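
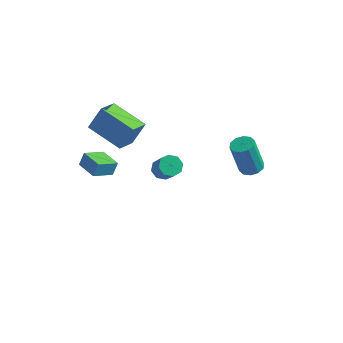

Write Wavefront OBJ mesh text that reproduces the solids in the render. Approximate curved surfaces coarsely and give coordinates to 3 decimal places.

v -3.951 -2.345 2.722
v -3.451 -1.744 4.002
v -3.837 -1.063 2.075
v -3.337 -0.462 3.356
v -1.903 -2.818 2.144
v -1.403 -2.217 3.425
v -1.789 -1.536 1.498
v -1.289 -0.935 2.778
v -1.573 1.866 -3.972
v -0.965 1.9 -4.318
v -0.16 1.168 -2.973
v -0.767 1.134 -2.628
v -1.058 2.338 -4.024
v -0.253 1.606 -2.679
v -1.453 2.499 -3.699
v -0.648 1.767 -2.354
v -1.918 2.29 -3.535
v -1.113 1.558 -2.19
v -2.18 1.832 -3.627
v -1.375 1.1 -2.282
v -2.087 1.394 -3.921
v -1.282 0.662 -2.576
v -1.692 1.233 -4.246
v -0.887 0.501 -2.901
v -1.227 1.442 -4.41
v -0.422 0.71 -3.065
v -3.787 -3.834 0.905
v -3.647 -3.487 1.645
v -3.174 -2.815 0.311
v -3.034 -2.468 1.051
v -2.646 -4.472 0.989
v -2.506 -4.125 1.729
v -2.033 -3.453 0.395
v -1.893 -3.106 1.135
v 4.248 0.324 0.121
v 4.787 -0.092 0.232
v 4.271 -0.241 2.189
v 3.732 0.176 2.079
v 4.916 0.309 0.296
v 4.399 0.161 2.254
v 4.789 0.716 0.294
v 4.273 0.568 2.251
v 4.456 0.974 0.225
v 3.94 0.826 2.183
v 4.044 0.983 0.117
v 3.527 0.835 2.075
v 3.709 0.741 0.011
v 3.193 0.592 1.968
v 3.581 0.339 -0.054
v 3.064 0.191 1.904
v 3.707 -0.068 -0.051
v 3.191 -0.216 1.906
v 4.04 -0.326 0.017
v 3.524 -0.474 1.975
v 4.453 -0.335 0.125
v 3.936 -0.483 2.083
f 2 4 1
f 5 2 1
f 1 4 3
f 3 5 1
f 2 8 4
f 6 2 5
f 6 8 2
f 4 8 3
f 7 5 3
f 3 8 7
f 7 6 5
f 8 6 7
f 10 9 13
f 10 13 11
f 11 13 14
f 11 14 12
f 13 9 15
f 13 15 14
f 14 15 16
f 14 16 12
f 15 9 17
f 15 17 16
f 16 17 18
f 16 18 12
f 17 9 19
f 17 19 18
f 18 19 20
f 18 20 12
f 19 9 21
f 19 21 20
f 20 21 22
f 20 22 12
f 21 9 23
f 21 23 22
f 22 23 24
f 22 24 12
f 23 9 25
f 23 25 24
f 24 25 26
f 24 26 12
f 25 9 10
f 25 10 26
f 26 10 11
f 26 11 12
f 28 30 27
f 31 28 27
f 27 30 29
f 29 31 27
f 28 34 30
f 32 28 31
f 32 34 28
f 30 34 29
f 33 31 29
f 29 34 33
f 33 32 31
f 34 32 33
f 36 35 39
f 36 39 37
f 37 39 40
f 37 40 38
f 39 35 41
f 39 41 40
f 40 41 42
f 40 42 38
f 41 35 43
f 41 43 42
f 42 43 44
f 42 44 38
f 43 35 45
f 43 45 44
f 44 45 46
f 44 46 38
f 45 35 47
f 45 47 46
f 46 47 48
f 46 48 38
f 47 35 49
f 47 49 48
f 48 49 50
f 48 50 38
f 49 35 51
f 49 51 50
f 50 51 52
f 50 52 38
f 51 35 53
f 51 53 52
f 52 53 54
f 52 54 38
f 53 35 55
f 53 55 54
f 54 55 56
f 54 56 38
f 55 35 36
f 55 36 56
f 56 36 37
f 56 37 38



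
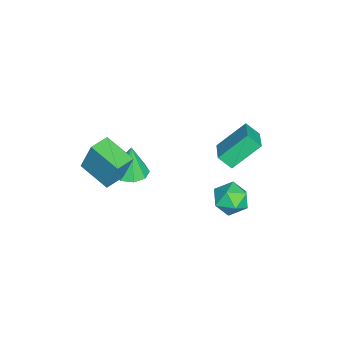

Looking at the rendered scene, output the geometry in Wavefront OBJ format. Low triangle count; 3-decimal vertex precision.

v 2.217 -2.619 3.289
v 2.348 -2.037 5.082
v 3.133 -1.144 2.743
v 3.265 -0.562 4.537
v 3.215 -3.198 3.403
v 3.347 -2.616 5.197
v 4.132 -1.723 2.858
v 4.263 -1.141 4.651
v -1.238 2.793 1.568
v -1.968 4.154 2.945
v -1.159 3.522 0.888
v -1.89 4.884 2.266
v 0.17 3.076 2.034
v -0.561 4.438 3.412
v 0.248 3.806 1.355
v -0.482 5.167 2.732
v 1.035 4.672 0.202
v 1.907 4.258 -0.214
v 0.093 3.522 -0.626
v 0.965 3.108 -1.042
v 0.773 3.005 -0.013
v 1.356 3.716 0.498
v 0.644 4.064 -1.338
v 1.227 4.775 -0.827
v 1.666 3.882 -1.166
v 1.745 3.227 -0.347
v 0.255 4.553 -0.493
v 0.334 3.898 0.326
v -2.678 -1.987 -3.114
v -2.149 -2.856 -3.043
v -2.882 -1.953 -1.186
v -1.716 -2.31 -3.007
v -1.734 -1.612 -3.021
v -2.193 -1.09 -3.079
v -2.879 -0.988 -3.153
v -3.471 -1.353 -3.21
v -3.692 -2.014 -3.221
v -3.438 -2.663 -3.183
v -2.829 -2.996 -3.113
f 2 4 1
f 5 2 1
f 1 4 3
f 3 5 1
f 2 8 4
f 6 2 5
f 6 8 2
f 4 8 3
f 7 5 3
f 3 8 7
f 7 6 5
f 8 6 7
f 10 12 9
f 13 10 9
f 9 12 11
f 11 13 9
f 10 16 12
f 14 10 13
f 14 16 10
f 12 16 11
f 15 13 11
f 11 16 15
f 15 14 13
f 16 14 15
f 17 28 22
f 17 22 18
f 17 18 24
f 17 24 27
f 17 27 28
f 18 22 26
f 22 28 21
f 28 27 19
f 27 24 23
f 24 18 25
f 20 26 21
f 20 21 19
f 20 19 23
f 20 23 25
f 20 25 26
f 21 26 22
f 19 21 28
f 23 19 27
f 25 23 24
f 26 25 18
f 30 29 32
f 30 32 31
f 32 29 33
f 32 33 31
f 33 29 34
f 33 34 31
f 34 29 35
f 34 35 31
f 35 29 36
f 35 36 31
f 36 29 37
f 36 37 31
f 37 29 38
f 37 38 31
f 38 29 39
f 38 39 31
f 39 29 30
f 39 30 31



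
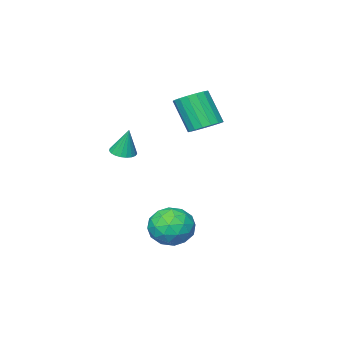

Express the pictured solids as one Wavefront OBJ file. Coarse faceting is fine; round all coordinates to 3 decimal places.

v 3.826 -1.857 2.685
v 4.444 -1.897 2.719
v 3.774 -1.483 4.075
v 4.41 -1.651 2.652
v 4.275 -1.44 2.59
v 4.063 -1.301 2.545
v 3.809 -1.258 2.524
v 3.559 -1.319 2.531
v 3.355 -1.472 2.564
v 3.232 -1.692 2.619
v 3.212 -1.941 2.685
v 3.298 -2.175 2.751
v 3.475 -2.354 2.805
v 3.713 -2.446 2.839
v 3.971 -2.437 2.846
v 4.203 -2.328 2.826
v 4.371 -2.137 2.781
v -1.683 -2.942 2.685
v -1.047 -2.394 2.949
v -0.922 -3.369 4.678
v -1.557 -3.918 4.415
v -1.401 -2.207 3.079
v -1.276 -3.183 4.809
v -1.82 -2.189 3.12
v -1.695 -3.165 4.849
v -2.208 -2.344 3.061
v -2.082 -3.32 4.79
v -2.475 -2.636 2.915
v -2.349 -3.611 4.645
v -2.56 -2.997 2.717
v -2.435 -3.973 4.447
v -2.445 -3.347 2.512
v -2.32 -4.322 4.242
v -2.155 -3.603 2.346
v -2.03 -4.579 4.076
v -1.757 -3.708 2.258
v -1.631 -4.684 3.988
v -1.341 -3.638 2.268
v -1.216 -4.614 3.998
v -1.004 -3.408 2.373
v -0.879 -4.384 4.103
v -0.823 -3.072 2.55
v -0.698 -4.047 4.28
v -0.838 -2.705 2.757
v -0.713 -3.681 4.487
v 2.859 0.564 -0.683
v 3.502 0.606 -1.618
v 1.718 -0.606 -1.522
v 2.361 -0.564 -2.457
v 2.755 -1.069 -1.519
v 3.46 -0.346 -1.001
v 1.76 0.346 -2.139
v 2.465 1.069 -1.621
v 2.823 0.472 -2.518
v 3.438 -0.403 -2.135
v 1.782 0.403 -1.005
v 2.397 -0.472 -0.622
v 3.281 0.688 -1.077
v 1.939 -0.688 -2.063
v 2.171 -0.985 -1.512
v 2.549 -0.96 -2.061
v 3.256 0.128 -0.714
v 3.634 0.153 -1.264
v 3.195 -0.832 -1.205
v 1.586 -0.153 -1.876
v 1.964 -0.128 -2.426
v 2.671 0.96 -1.079
v 3.049 0.985 -1.628
v 2.025 0.832 -1.935
v 3.26 0.634 -2.155
v 2.589 -0.054 -2.648
v 2.236 0.48 -2.462
v 2.65 0.906 -2.157
v 3.621 0.12 -1.93
v 2.95 -0.568 -2.423
v 3.182 -0.865 -1.872
v 3.596 -0.44 -1.567
v 3.222 0.04 -2.459
v 2.27 0.568 -0.717
v 1.599 -0.12 -1.21
v 1.624 0.44 -1.573
v 2.038 0.865 -1.268
v 2.631 0.054 -0.492
v 1.96 -0.634 -0.985
v 2.57 -0.906 -0.983
v 2.984 -0.48 -0.678
v 1.998 -0.04 -0.681
f 2 1 4
f 2 4 3
f 4 1 5
f 4 5 3
f 5 1 6
f 5 6 3
f 6 1 7
f 6 7 3
f 7 1 8
f 7 8 3
f 8 1 9
f 8 9 3
f 9 1 10
f 9 10 3
f 10 1 11
f 10 11 3
f 11 1 12
f 11 12 3
f 12 1 13
f 12 13 3
f 13 1 14
f 13 14 3
f 14 1 15
f 14 15 3
f 15 1 16
f 15 16 3
f 16 1 17
f 16 17 3
f 17 1 2
f 17 2 3
f 19 18 22
f 19 22 20
f 20 22 23
f 20 23 21
f 22 18 24
f 22 24 23
f 23 24 25
f 23 25 21
f 24 18 26
f 24 26 25
f 25 26 27
f 25 27 21
f 26 18 28
f 26 28 27
f 27 28 29
f 27 29 21
f 28 18 30
f 28 30 29
f 29 30 31
f 29 31 21
f 30 18 32
f 30 32 31
f 31 32 33
f 31 33 21
f 32 18 34
f 32 34 33
f 33 34 35
f 33 35 21
f 34 18 36
f 34 36 35
f 35 36 37
f 35 37 21
f 36 18 38
f 36 38 37
f 37 38 39
f 37 39 21
f 38 18 40
f 38 40 39
f 39 40 41
f 39 41 21
f 40 18 42
f 40 42 41
f 41 42 43
f 41 43 21
f 42 18 44
f 42 44 43
f 43 44 45
f 43 45 21
f 44 18 19
f 44 19 45
f 45 19 20
f 45 20 21
f 46 83 62
f 83 57 86
f 62 86 51
f 83 86 62
f 46 62 58
f 62 51 63
f 58 63 47
f 62 63 58
f 46 58 67
f 58 47 68
f 67 68 53
f 58 68 67
f 46 67 79
f 67 53 82
f 79 82 56
f 67 82 79
f 46 79 83
f 79 56 87
f 83 87 57
f 79 87 83
f 47 63 74
f 63 51 77
f 74 77 55
f 63 77 74
f 51 86 64
f 86 57 85
f 64 85 50
f 86 85 64
f 57 87 84
f 87 56 80
f 84 80 48
f 87 80 84
f 56 82 81
f 82 53 69
f 81 69 52
f 82 69 81
f 53 68 73
f 68 47 70
f 73 70 54
f 68 70 73
f 49 75 61
f 75 55 76
f 61 76 50
f 75 76 61
f 49 61 59
f 61 50 60
f 59 60 48
f 61 60 59
f 49 59 66
f 59 48 65
f 66 65 52
f 59 65 66
f 49 66 71
f 66 52 72
f 71 72 54
f 66 72 71
f 49 71 75
f 71 54 78
f 75 78 55
f 71 78 75
f 50 76 64
f 76 55 77
f 64 77 51
f 76 77 64
f 48 60 84
f 60 50 85
f 84 85 57
f 60 85 84
f 52 65 81
f 65 48 80
f 81 80 56
f 65 80 81
f 54 72 73
f 72 52 69
f 73 69 53
f 72 69 73
f 55 78 74
f 78 54 70
f 74 70 47
f 78 70 74



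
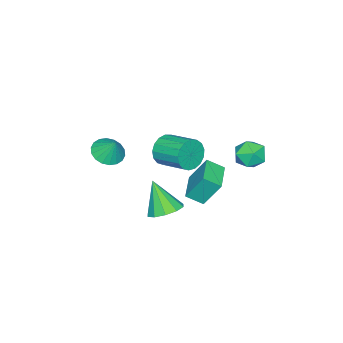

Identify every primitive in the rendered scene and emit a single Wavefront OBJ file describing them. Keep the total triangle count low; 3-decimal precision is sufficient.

v 3.043 -1.658 2.886
v 3.74 -1.1 2.414
v 3.277 -0.962 4.054
v 3.363 -0.864 2.349
v 2.922 -0.786 2.391
v 2.506 -0.88 2.53
v 2.195 -1.129 2.74
v 2.053 -1.482 2.979
v 2.107 -1.87 3.199
v 2.346 -2.216 3.357
v 2.723 -2.452 3.422
v 3.164 -2.53 3.381
v 3.581 -2.436 3.241
v 3.891 -2.187 3.031
v 4.033 -1.834 2.793
v 3.98 -1.446 2.572
v -1.666 0.737 -1.455
v -2.02 1.7 0.262
v -2.144 1.662 -2.072
v -2.497 2.625 -0.355
v 0.137 1.595 -1.565
v -0.216 2.558 0.152
v -0.34 2.52 -2.182
v -0.694 3.483 -0.465
v 3.996 2.712 0.33
v 5.065 2.68 0.479
v 3.704 1.688 2.21
v 4.836 3.244 0.751
v 4.286 3.606 0.862
v 3.625 3.626 0.77
v 3.106 3.296 0.51
v 2.927 2.744 0.182
v 3.156 2.179 -0.09
v 3.706 1.818 -0.202
v 4.367 1.798 -0.11
v 4.886 2.127 0.15
v -3.398 4.738 0.432
v -2.884 4.28 1.282
v -4.056 3.16 -0.022
v -3.542 2.702 0.828
v -4.382 3.381 0.998
v -3.975 4.357 1.279
v -2.965 3.083 -0.019
v -2.558 4.059 0.262
v -2.617 3.257 1.003
v -3.493 3.441 1.632
v -3.447 3.999 -0.372
v -4.323 4.183 0.257
v 0.608 0.585 2.399
v 1.128 0.742 1.489
v 1.472 2.631 2.01
v 0.952 2.475 2.921
v 0.647 0.86 1.376
v 0.992 2.75 1.898
v 0.158 0.916 1.498
v 0.503 2.805 2.019
v -0.228 0.896 1.826
v 0.116 2.785 2.348
v -0.423 0.805 2.286
v -0.078 2.694 2.807
v -0.382 0.663 2.771
v -0.037 2.553 3.293
v -0.114 0.504 3.172
v 0.231 2.393 3.693
v 0.319 0.363 3.395
v 0.664 2.253 3.916
v 0.819 0.273 3.39
v 1.163 2.163 3.911
v 1.27 0.255 3.158
v 1.614 2.144 3.68
v 1.569 0.312 2.753
v 1.914 2.202 3.274
v 1.648 0.432 2.266
v 1.993 2.322 2.788
v 1.489 0.587 1.81
v 1.833 2.476 2.331
f 2 1 4
f 2 4 3
f 4 1 5
f 4 5 3
f 5 1 6
f 5 6 3
f 6 1 7
f 6 7 3
f 7 1 8
f 7 8 3
f 8 1 9
f 8 9 3
f 9 1 10
f 9 10 3
f 10 1 11
f 10 11 3
f 11 1 12
f 11 12 3
f 12 1 13
f 12 13 3
f 13 1 14
f 13 14 3
f 14 1 15
f 14 15 3
f 15 1 16
f 15 16 3
f 16 1 2
f 16 2 3
f 18 20 17
f 21 18 17
f 17 20 19
f 19 21 17
f 18 24 20
f 22 18 21
f 22 24 18
f 20 24 19
f 23 21 19
f 19 24 23
f 23 22 21
f 24 22 23
f 26 25 28
f 26 28 27
f 28 25 29
f 28 29 27
f 29 25 30
f 29 30 27
f 30 25 31
f 30 31 27
f 31 25 32
f 31 32 27
f 32 25 33
f 32 33 27
f 33 25 34
f 33 34 27
f 34 25 35
f 34 35 27
f 35 25 36
f 35 36 27
f 36 25 26
f 36 26 27
f 37 48 42
f 37 42 38
f 37 38 44
f 37 44 47
f 37 47 48
f 38 42 46
f 42 48 41
f 48 47 39
f 47 44 43
f 44 38 45
f 40 46 41
f 40 41 39
f 40 39 43
f 40 43 45
f 40 45 46
f 41 46 42
f 39 41 48
f 43 39 47
f 45 43 44
f 46 45 38
f 50 49 53
f 50 53 51
f 51 53 54
f 51 54 52
f 53 49 55
f 53 55 54
f 54 55 56
f 54 56 52
f 55 49 57
f 55 57 56
f 56 57 58
f 56 58 52
f 57 49 59
f 57 59 58
f 58 59 60
f 58 60 52
f 59 49 61
f 59 61 60
f 60 61 62
f 60 62 52
f 61 49 63
f 61 63 62
f 62 63 64
f 62 64 52
f 63 49 65
f 63 65 64
f 64 65 66
f 64 66 52
f 65 49 67
f 65 67 66
f 66 67 68
f 66 68 52
f 67 49 69
f 67 69 68
f 68 69 70
f 68 70 52
f 69 49 71
f 69 71 70
f 70 71 72
f 70 72 52
f 71 49 73
f 71 73 72
f 72 73 74
f 72 74 52
f 73 49 75
f 73 75 74
f 74 75 76
f 74 76 52
f 75 49 50
f 75 50 76
f 76 50 51
f 76 51 52



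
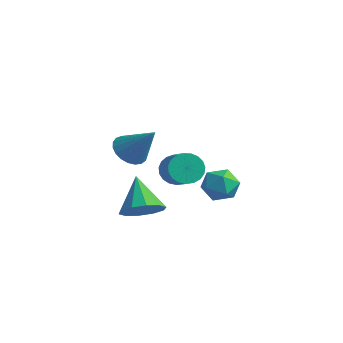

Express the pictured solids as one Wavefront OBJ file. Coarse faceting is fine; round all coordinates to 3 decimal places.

v -2.727 -1.135 2.36
v -2.043 -1.492 1.823
v -1.393 -0.865 3.88
v -2.023 -1.111 1.738
v -2.124 -0.734 1.76
v -2.33 -0.426 1.886
v -2.604 -0.241 2.094
v -2.9 -0.211 2.348
v -3.166 -0.34 2.604
v -3.355 -0.607 2.818
v -3.436 -0.965 2.953
v -3.395 -1.352 2.985
v -3.238 -1.702 2.909
v -2.992 -1.953 2.738
v -2.701 -2.064 2.502
v -2.414 -2.013 2.241
v -2.181 -1.811 2.001
v -2.35 1.525 0.202
v -1.809 2.125 -0.173
v -0.63 1.534 0.583
v -1.17 0.935 0.958
v -1.918 2.301 0.134
v -0.738 1.71 0.89
v -2.101 2.342 0.453
v -0.922 1.751 1.208
v -2.327 2.243 0.729
v -1.148 1.652 1.484
v -2.557 2.019 0.913
v -1.378 1.428 1.668
v -2.752 1.71 0.975
v -1.572 1.119 1.73
v -2.876 1.369 0.903
v -1.697 0.778 1.658
v -2.91 1.056 0.71
v -1.731 0.465 1.465
v -2.847 0.823 0.429
v -1.667 0.232 1.184
v -2.698 0.712 0.109
v -1.518 0.121 0.864
v -2.488 0.741 -0.195
v -1.309 0.15 0.56
v -2.255 0.906 -0.43
v -1.076 0.315 0.325
v -2.038 1.179 -0.556
v -0.859 0.588 0.2
v -1.875 1.511 -0.55
v -0.696 0.92 0.205
v -1.794 1.845 -0.415
v -0.615 1.255 0.34
v -1.233 -1.853 -0.697
v -0.572 -2.263 0.067
v -2.427 -1.067 0.757
v -0.353 -1.645 -0.088
v -0.47 -1.106 -0.475
v -0.879 -0.853 -0.947
v -1.422 -0.982 -1.324
v -1.893 -1.444 -1.461
v -2.112 -2.062 -1.307
v -1.995 -2.6 -0.919
v -1.586 -2.853 -0.447
v -1.043 -2.724 -0.07
v -1.749 4.833 -1.705
v -0.943 4.352 -1.253
v -2.577 3.368 -1.787
v -1.771 2.887 -1.335
v -2.353 3.555 -0.788
v -1.841 4.461 -0.737
v -1.679 3.259 -2.303
v -1.167 4.165 -2.252
v -0.9 3.38 -1.623
v -1.317 3.563 -0.686
v -2.203 4.157 -2.354
v -2.62 4.34 -1.417
f 2 1 4
f 2 4 3
f 4 1 5
f 4 5 3
f 5 1 6
f 5 6 3
f 6 1 7
f 6 7 3
f 7 1 8
f 7 8 3
f 8 1 9
f 8 9 3
f 9 1 10
f 9 10 3
f 10 1 11
f 10 11 3
f 11 1 12
f 11 12 3
f 12 1 13
f 12 13 3
f 13 1 14
f 13 14 3
f 14 1 15
f 14 15 3
f 15 1 16
f 15 16 3
f 16 1 17
f 16 17 3
f 17 1 2
f 17 2 3
f 19 18 22
f 19 22 20
f 20 22 23
f 20 23 21
f 22 18 24
f 22 24 23
f 23 24 25
f 23 25 21
f 24 18 26
f 24 26 25
f 25 26 27
f 25 27 21
f 26 18 28
f 26 28 27
f 27 28 29
f 27 29 21
f 28 18 30
f 28 30 29
f 29 30 31
f 29 31 21
f 30 18 32
f 30 32 31
f 31 32 33
f 31 33 21
f 32 18 34
f 32 34 33
f 33 34 35
f 33 35 21
f 34 18 36
f 34 36 35
f 35 36 37
f 35 37 21
f 36 18 38
f 36 38 37
f 37 38 39
f 37 39 21
f 38 18 40
f 38 40 39
f 39 40 41
f 39 41 21
f 40 18 42
f 40 42 41
f 41 42 43
f 41 43 21
f 42 18 44
f 42 44 43
f 43 44 45
f 43 45 21
f 44 18 46
f 44 46 45
f 45 46 47
f 45 47 21
f 46 18 48
f 46 48 47
f 47 48 49
f 47 49 21
f 48 18 19
f 48 19 49
f 49 19 20
f 49 20 21
f 51 50 53
f 51 53 52
f 53 50 54
f 53 54 52
f 54 50 55
f 54 55 52
f 55 50 56
f 55 56 52
f 56 50 57
f 56 57 52
f 57 50 58
f 57 58 52
f 58 50 59
f 58 59 52
f 59 50 60
f 59 60 52
f 60 50 61
f 60 61 52
f 61 50 51
f 61 51 52
f 62 73 67
f 62 67 63
f 62 63 69
f 62 69 72
f 62 72 73
f 63 67 71
f 67 73 66
f 73 72 64
f 72 69 68
f 69 63 70
f 65 71 66
f 65 66 64
f 65 64 68
f 65 68 70
f 65 70 71
f 66 71 67
f 64 66 73
f 68 64 72
f 70 68 69
f 71 70 63



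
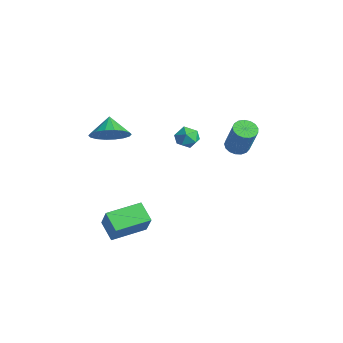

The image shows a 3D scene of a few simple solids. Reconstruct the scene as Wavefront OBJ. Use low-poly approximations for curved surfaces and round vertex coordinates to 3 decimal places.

v -1.949 3.095 0.492
v -1.46 2.678 0.241
v -0.582 2.628 2.037
v -1.071 3.045 2.288
v -1.339 2.981 0.19
v -0.461 2.931 1.987
v -1.358 3.31 0.209
v -0.48 3.26 2.005
v -1.512 3.59 0.292
v -0.634 3.54 2.088
v -1.766 3.757 0.421
v -0.888 3.707 2.217
v -2.063 3.772 0.566
v -1.185 3.721 2.363
v -2.333 3.632 0.695
v -1.455 3.581 2.491
v -2.515 3.369 0.776
v -1.637 3.318 2.572
v -2.568 3.043 0.793
v -1.69 2.993 2.589
v -2.479 2.729 0.741
v -1.6 2.679 2.537
v -2.268 2.499 0.631
v -1.39 2.449 2.427
v -1.985 2.406 0.49
v -1.106 2.356 2.286
v -1.693 2.47 0.349
v -0.815 2.42 2.145
v -0.942 -0.238 3.386
v -0.345 -0.151 2.964
v -0.735 -1.409 3.436
v -0.138 -1.322 3.014
v -0.143 -1.062 3.703
v -0.271 -0.338 3.671
v -0.809 -1.222 2.729
v -0.937 -0.498 2.697
v -0.263 -0.759 2.557
v 0.148 -0.66 3.159
v -1.228 -0.9 3.241
v -0.817 -0.801 3.843
v -1.417 -4.732 -3.812
v -2.488 -4.727 -3.13
v -1.296 -2.743 -3.635
v -2.367 -2.739 -2.953
v -0.573 -4.901 -2.487
v -1.644 -4.897 -1.805
v -0.452 -2.913 -2.31
v -1.523 -2.908 -1.628
v -3.361 -3.675 2.717
v -2.851 -4.231 3.518
v -4.179 -3.265 3.523
v -2.625 -3.796 3.526
v -2.545 -3.338 3.374
v -2.627 -2.946 3.091
v -2.854 -2.699 2.735
v -3.181 -2.646 2.375
v -3.544 -2.796 2.083
v -3.87 -3.12 1.916
v -4.096 -3.555 1.908
v -4.176 -4.013 2.06
v -4.094 -4.404 2.343
v -3.867 -4.651 2.7
v -3.54 -4.705 3.06
v -3.177 -4.555 3.352
f 2 1 5
f 2 5 3
f 3 5 6
f 3 6 4
f 5 1 7
f 5 7 6
f 6 7 8
f 6 8 4
f 7 1 9
f 7 9 8
f 8 9 10
f 8 10 4
f 9 1 11
f 9 11 10
f 10 11 12
f 10 12 4
f 11 1 13
f 11 13 12
f 12 13 14
f 12 14 4
f 13 1 15
f 13 15 14
f 14 15 16
f 14 16 4
f 15 1 17
f 15 17 16
f 16 17 18
f 16 18 4
f 17 1 19
f 17 19 18
f 18 19 20
f 18 20 4
f 19 1 21
f 19 21 20
f 20 21 22
f 20 22 4
f 21 1 23
f 21 23 22
f 22 23 24
f 22 24 4
f 23 1 25
f 23 25 24
f 24 25 26
f 24 26 4
f 25 1 27
f 25 27 26
f 26 27 28
f 26 28 4
f 27 1 2
f 27 2 28
f 28 2 3
f 28 3 4
f 29 40 34
f 29 34 30
f 29 30 36
f 29 36 39
f 29 39 40
f 30 34 38
f 34 40 33
f 40 39 31
f 39 36 35
f 36 30 37
f 32 38 33
f 32 33 31
f 32 31 35
f 32 35 37
f 32 37 38
f 33 38 34
f 31 33 40
f 35 31 39
f 37 35 36
f 38 37 30
f 42 44 41
f 45 42 41
f 41 44 43
f 43 45 41
f 42 48 44
f 46 42 45
f 46 48 42
f 44 48 43
f 47 45 43
f 43 48 47
f 47 46 45
f 48 46 47
f 50 49 52
f 50 52 51
f 52 49 53
f 52 53 51
f 53 49 54
f 53 54 51
f 54 49 55
f 54 55 51
f 55 49 56
f 55 56 51
f 56 49 57
f 56 57 51
f 57 49 58
f 57 58 51
f 58 49 59
f 58 59 51
f 59 49 60
f 59 60 51
f 60 49 61
f 60 61 51
f 61 49 62
f 61 62 51
f 62 49 63
f 62 63 51
f 63 49 64
f 63 64 51
f 64 49 50
f 64 50 51



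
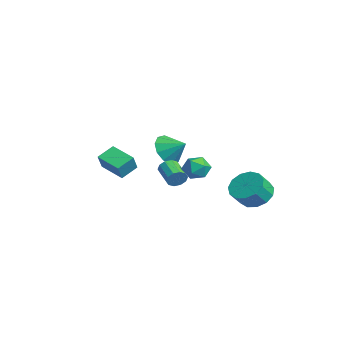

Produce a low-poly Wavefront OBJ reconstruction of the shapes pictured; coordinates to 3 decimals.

v -0.311 0.411 0.528
v -0.1 0.153 1.05
v -1.378 0.01 1.495
v -1.589 0.269 0.972
v -0.123 0.532 1.106
v -1.401 0.389 1.551
v -0.218 0.864 0.941
v -1.495 0.721 1.386
v -0.348 1.024 0.618
v -1.626 0.881 1.063
v -0.465 0.949 0.26
v -1.742 0.807 0.705
v -0.522 0.67 0.005
v -1.8 0.527 0.45
v -0.499 0.291 -0.051
v -1.777 0.148 0.394
v -0.405 -0.041 0.114
v -1.682 -0.184 0.559
v -0.274 -0.201 0.437
v -1.552 -0.344 0.882
v -0.158 -0.127 0.795
v -1.435 -0.269 1.24
v -0.229 1.801 0.744
v 0.135 2.204 1.413
v -0.055 0.576 1.387
v 0.309 0.979 2.056
v -0.532 1.08 1.898
v -0.64 1.837 1.501
v 0.72 0.943 1.299
v 0.612 1.7 0.902
v 0.722 1.674 1.756
v -0.052 1.758 2.127
v 0.132 1.022 0.673
v -0.642 1.106 1.044
v 2.725 -3.328 2.137
v 1.48 -4.102 2.576
v 2.356 -2.429 2.675
v 1.111 -3.204 3.113
v 3.249 -3.656 3.047
v 2.004 -4.431 3.485
v 2.88 -2.758 3.584
v 1.635 -3.532 4.023
v -2.203 0.407 2.045
v -1.545 0.43 1.201
v -1.397 1.193 2.695
v -1.977 0.926 1.137
v -2.495 1.225 1.419
v -2.902 1.211 1.941
v -3.042 0.89 2.502
v -2.861 0.385 2.888
v -2.43 -0.112 2.953
v -1.911 -0.41 2.67
v -1.505 -0.396 2.149
v -1.365 -0.076 1.588
v 3.774 3.577 0.684
v 4.198 2.95 -0.029
v 4.611 2.237 0.843
v 4.186 2.863 1.556
v 4.606 3.349 0.104
v 5.019 2.636 0.976
v 4.75 3.821 0.421
v 5.163 3.107 1.293
v 4.584 4.214 0.822
v 4.996 3.501 1.694
v 4.16 4.406 1.179
v 4.573 3.692 2.051
v 3.614 4.334 1.379
v 4.027 3.62 2.251
v 3.118 4.022 1.358
v 3.531 3.308 2.23
v 2.831 3.568 1.123
v 3.244 2.855 1.995
v 2.843 3.118 0.749
v 3.256 2.404 1.621
v 3.15 2.813 0.354
v 3.563 2.099 1.226
v 3.655 2.75 0.064
v 4.068 2.037 0.936
f 2 1 5
f 2 5 3
f 3 5 6
f 3 6 4
f 5 1 7
f 5 7 6
f 6 7 8
f 6 8 4
f 7 1 9
f 7 9 8
f 8 9 10
f 8 10 4
f 9 1 11
f 9 11 10
f 10 11 12
f 10 12 4
f 11 1 13
f 11 13 12
f 12 13 14
f 12 14 4
f 13 1 15
f 13 15 14
f 14 15 16
f 14 16 4
f 15 1 17
f 15 17 16
f 16 17 18
f 16 18 4
f 17 1 19
f 17 19 18
f 18 19 20
f 18 20 4
f 19 1 21
f 19 21 20
f 20 21 22
f 20 22 4
f 21 1 2
f 21 2 22
f 22 2 3
f 22 3 4
f 23 34 28
f 23 28 24
f 23 24 30
f 23 30 33
f 23 33 34
f 24 28 32
f 28 34 27
f 34 33 25
f 33 30 29
f 30 24 31
f 26 32 27
f 26 27 25
f 26 25 29
f 26 29 31
f 26 31 32
f 27 32 28
f 25 27 34
f 29 25 33
f 31 29 30
f 32 31 24
f 36 38 35
f 39 36 35
f 35 38 37
f 37 39 35
f 36 42 38
f 40 36 39
f 40 42 36
f 38 42 37
f 41 39 37
f 37 42 41
f 41 40 39
f 42 40 41
f 44 43 46
f 44 46 45
f 46 43 47
f 46 47 45
f 47 43 48
f 47 48 45
f 48 43 49
f 48 49 45
f 49 43 50
f 49 50 45
f 50 43 51
f 50 51 45
f 51 43 52
f 51 52 45
f 52 43 53
f 52 53 45
f 53 43 54
f 53 54 45
f 54 43 44
f 54 44 45
f 56 55 59
f 56 59 57
f 57 59 60
f 57 60 58
f 59 55 61
f 59 61 60
f 60 61 62
f 60 62 58
f 61 55 63
f 61 63 62
f 62 63 64
f 62 64 58
f 63 55 65
f 63 65 64
f 64 65 66
f 64 66 58
f 65 55 67
f 65 67 66
f 66 67 68
f 66 68 58
f 67 55 69
f 67 69 68
f 68 69 70
f 68 70 58
f 69 55 71
f 69 71 70
f 70 71 72
f 70 72 58
f 71 55 73
f 71 73 72
f 72 73 74
f 72 74 58
f 73 55 75
f 73 75 74
f 74 75 76
f 74 76 58
f 75 55 77
f 75 77 76
f 76 77 78
f 76 78 58
f 77 55 56
f 77 56 78
f 78 56 57
f 78 57 58



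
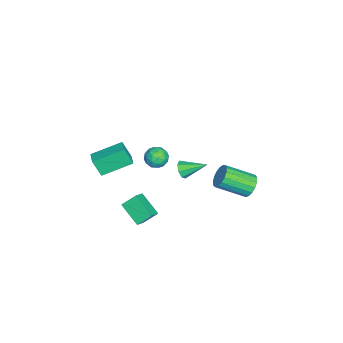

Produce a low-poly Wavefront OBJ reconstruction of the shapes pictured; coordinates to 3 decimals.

v 2.199 -2.489 -2.961
v 3.01 -2.691 -2.45
v 1.905 -1.635 -2.156
v 2.716 -1.838 -1.645
v 3.084 -1.302 -3.895
v 3.895 -1.505 -3.384
v 2.79 -0.449 -3.09
v 3.601 -0.651 -2.579
v 0.984 4.893 -0.952
v 1.318 4.569 -1.663
v 1.75 2.764 -0.64
v 1.416 3.087 0.072
v 1.634 4.748 -1.48
v 2.066 2.943 -0.457
v 1.801 4.961 -1.176
v 2.233 3.155 -0.153
v 1.781 5.158 -0.821
v 2.213 3.352 0.203
v 1.579 5.294 -0.495
v 2.01 3.488 0.528
v 1.24 5.338 -0.274
v 1.671 3.532 0.749
v 0.843 5.28 -0.209
v 1.274 3.475 0.815
v 0.478 5.134 -0.313
v 0.909 3.328 0.71
v 0.229 4.932 -0.564
v 0.66 3.127 0.46
v 0.153 4.721 -0.904
v 0.585 2.916 0.12
v 0.268 4.55 -1.254
v 0.699 2.744 -0.231
v 0.546 4.457 -1.536
v 0.978 2.651 -0.512
v 0.926 4.464 -1.683
v 1.357 2.658 -0.66
v 1.546 -4.38 -0.496
v 1.492 -4.951 0.726
v 0.712 -2.581 0.307
v 0.657 -3.151 1.529
v 2.503 -4.029 -0.289
v 2.448 -4.599 0.933
v 1.668 -2.229 0.514
v 1.614 -2.8 1.736
v 3.694 1.235 2.429
v 4.014 1.486 1.922
v 3.606 2.725 3.111
v 3.521 1.488 1.856
v 3.129 1.342 2.125
v 3.068 1.133 2.572
v 3.373 0.985 2.936
v 3.866 0.983 3.003
v 4.258 1.129 2.734
v 4.32 1.338 2.286
v -2.793 -0.991 -2.517
v -2.195 -1.205 -3.085
v -2.685 -2.235 -1.935
v -2.087 -2.449 -2.503
v -1.919 -1.864 -1.907
v -1.985 -1.095 -2.267
v -2.895 -2.345 -2.753
v -2.961 -1.576 -3.113
v -2.258 -2.042 -3.231
v -1.655 -1.745 -2.708
v -3.225 -1.695 -2.312
v -2.622 -1.398 -1.789
v -2.503 -0.989 -2.852
v -2.377 -2.451 -2.168
v -2.277 -2.108 -1.818
v -1.926 -2.233 -2.151
v -2.38 -0.924 -2.371
v -2.029 -1.05 -2.705
v -1.866 -1.438 -2.013
v -2.851 -2.39 -2.315
v -2.5 -2.516 -2.649
v -2.954 -1.207 -2.869
v -2.603 -1.332 -3.202
v -3.014 -2.002 -3.007
v -2.189 -1.606 -3.272
v -2.126 -2.338 -2.929
v -2.6 -2.276 -3.076
v -2.64 -1.824 -3.288
v -1.835 -1.432 -2.965
v -1.771 -2.163 -2.622
v -1.672 -1.819 -2.272
v -1.711 -1.367 -2.484
v -1.872 -1.924 -3.05
v -3.109 -1.277 -2.398
v -3.045 -2.008 -2.055
v -3.169 -2.073 -2.536
v -3.208 -1.621 -2.748
v -2.754 -1.102 -2.091
v -2.691 -1.834 -1.748
v -2.24 -1.616 -1.732
v -2.28 -1.164 -1.944
v -3.008 -1.516 -1.97
f 2 4 1
f 5 2 1
f 1 4 3
f 3 5 1
f 2 8 4
f 6 2 5
f 6 8 2
f 4 8 3
f 7 5 3
f 3 8 7
f 7 6 5
f 8 6 7
f 10 9 13
f 10 13 11
f 11 13 14
f 11 14 12
f 13 9 15
f 13 15 14
f 14 15 16
f 14 16 12
f 15 9 17
f 15 17 16
f 16 17 18
f 16 18 12
f 17 9 19
f 17 19 18
f 18 19 20
f 18 20 12
f 19 9 21
f 19 21 20
f 20 21 22
f 20 22 12
f 21 9 23
f 21 23 22
f 22 23 24
f 22 24 12
f 23 9 25
f 23 25 24
f 24 25 26
f 24 26 12
f 25 9 27
f 25 27 26
f 26 27 28
f 26 28 12
f 27 9 29
f 27 29 28
f 28 29 30
f 28 30 12
f 29 9 31
f 29 31 30
f 30 31 32
f 30 32 12
f 31 9 33
f 31 33 32
f 32 33 34
f 32 34 12
f 33 9 35
f 33 35 34
f 34 35 36
f 34 36 12
f 35 9 10
f 35 10 36
f 36 10 11
f 36 11 12
f 38 40 37
f 41 38 37
f 37 40 39
f 39 41 37
f 38 44 40
f 42 38 41
f 42 44 38
f 40 44 39
f 43 41 39
f 39 44 43
f 43 42 41
f 44 42 43
f 46 45 48
f 46 48 47
f 48 45 49
f 48 49 47
f 49 45 50
f 49 50 47
f 50 45 51
f 50 51 47
f 51 45 52
f 51 52 47
f 52 45 53
f 52 53 47
f 53 45 54
f 53 54 47
f 54 45 46
f 54 46 47
f 55 92 71
f 92 66 95
f 71 95 60
f 92 95 71
f 55 71 67
f 71 60 72
f 67 72 56
f 71 72 67
f 55 67 76
f 67 56 77
f 76 77 62
f 67 77 76
f 55 76 88
f 76 62 91
f 88 91 65
f 76 91 88
f 55 88 92
f 88 65 96
f 92 96 66
f 88 96 92
f 56 72 83
f 72 60 86
f 83 86 64
f 72 86 83
f 60 95 73
f 95 66 94
f 73 94 59
f 95 94 73
f 66 96 93
f 96 65 89
f 93 89 57
f 96 89 93
f 65 91 90
f 91 62 78
f 90 78 61
f 91 78 90
f 62 77 82
f 77 56 79
f 82 79 63
f 77 79 82
f 58 84 70
f 84 64 85
f 70 85 59
f 84 85 70
f 58 70 68
f 70 59 69
f 68 69 57
f 70 69 68
f 58 68 75
f 68 57 74
f 75 74 61
f 68 74 75
f 58 75 80
f 75 61 81
f 80 81 63
f 75 81 80
f 58 80 84
f 80 63 87
f 84 87 64
f 80 87 84
f 59 85 73
f 85 64 86
f 73 86 60
f 85 86 73
f 57 69 93
f 69 59 94
f 93 94 66
f 69 94 93
f 61 74 90
f 74 57 89
f 90 89 65
f 74 89 90
f 63 81 82
f 81 61 78
f 82 78 62
f 81 78 82
f 64 87 83
f 87 63 79
f 83 79 56
f 87 79 83



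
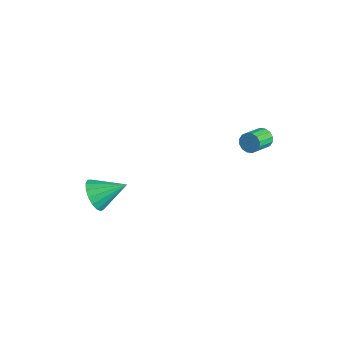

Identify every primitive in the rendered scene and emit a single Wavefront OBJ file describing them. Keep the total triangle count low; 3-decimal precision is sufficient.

v 3.462 2.828 0.141
v 3.855 3.146 0.427
v 4.29 2.09 1.004
v 3.898 1.772 0.719
v 3.612 3.143 0.605
v 4.048 2.087 1.182
v 3.33 3.056 0.658
v 3.765 2 1.235
v 3.083 2.908 0.573
v 3.519 1.852 1.15
v 2.938 2.738 0.372
v 3.373 1.682 0.95
v 2.933 2.593 0.11
v 3.369 1.537 0.687
v 3.07 2.51 -0.144
v 3.505 1.454 0.433
v 3.312 2.513 -0.322
v 3.748 1.457 0.255
v 3.595 2.6 -0.375
v 4.03 1.544 0.202
v 3.841 2.748 -0.29
v 4.277 1.692 0.287
v 3.987 2.918 -0.09
v 4.422 1.862 0.488
v 3.991 3.063 0.173
v 4.427 2.007 0.75
v -0.345 -4.45 -4.201
v 0.206 -4.279 -4.968
v 0.425 -3.07 -3.339
v -0.169 -4.023 -5.042
v -0.584 -3.865 -4.924
v -0.944 -3.841 -4.64
v -1.167 -3.957 -4.255
v -1.202 -4.185 -3.858
v -1.041 -4.474 -3.539
v -0.72 -4.758 -3.372
v -0.314 -4.971 -3.395
v 0.086 -5.064 -3.602
v 0.386 -5.017 -3.946
v 0.519 -4.84 -4.349
v 0.454 -4.574 -4.718
f 2 1 5
f 2 5 3
f 3 5 6
f 3 6 4
f 5 1 7
f 5 7 6
f 6 7 8
f 6 8 4
f 7 1 9
f 7 9 8
f 8 9 10
f 8 10 4
f 9 1 11
f 9 11 10
f 10 11 12
f 10 12 4
f 11 1 13
f 11 13 12
f 12 13 14
f 12 14 4
f 13 1 15
f 13 15 14
f 14 15 16
f 14 16 4
f 15 1 17
f 15 17 16
f 16 17 18
f 16 18 4
f 17 1 19
f 17 19 18
f 18 19 20
f 18 20 4
f 19 1 21
f 19 21 20
f 20 21 22
f 20 22 4
f 21 1 23
f 21 23 22
f 22 23 24
f 22 24 4
f 23 1 25
f 23 25 24
f 24 25 26
f 24 26 4
f 25 1 2
f 25 2 26
f 26 2 3
f 26 3 4
f 28 27 30
f 28 30 29
f 30 27 31
f 30 31 29
f 31 27 32
f 31 32 29
f 32 27 33
f 32 33 29
f 33 27 34
f 33 34 29
f 34 27 35
f 34 35 29
f 35 27 36
f 35 36 29
f 36 27 37
f 36 37 29
f 37 27 38
f 37 38 29
f 38 27 39
f 38 39 29
f 39 27 40
f 39 40 29
f 40 27 41
f 40 41 29
f 41 27 28
f 41 28 29



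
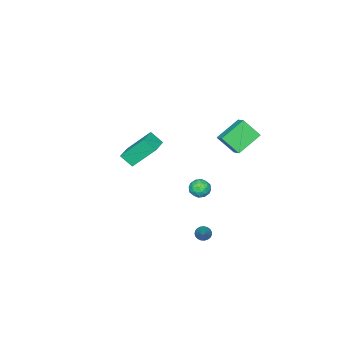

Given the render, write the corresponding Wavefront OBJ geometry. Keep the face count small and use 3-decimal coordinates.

v 0.382 2.523 3.472
v -1.142 2.868 4.365
v -0.024 3.462 2.416
v -1.548 3.807 3.31
v 0.828 3.253 3.95
v -0.696 3.598 4.844
v 0.422 4.192 2.895
v -1.102 4.537 3.788
v -0.439 -4.112 -1.779
v -0.227 -4.895 -1.081
v -1.242 -2.912 -0.186
v -1.029 -3.694 0.511
v 0.829 -3.566 -1.551
v 1.042 -4.348 -0.854
v 0.027 -2.365 0.041
v 0.239 -3.148 0.739
v 2.367 3.612 0.232
v 2.861 3.217 -0.026
v 2.119 2.823 0.966
v 2.613 2.428 0.708
v 2.775 2.995 1.054
v 2.928 3.482 0.6
v 2.052 2.558 0.34
v 2.205 3.045 -0.114
v 2.666 2.565 0.041
v 3.113 2.835 0.482
v 1.867 3.205 0.458
v 2.314 3.475 0.899
v 2.636 3.484 0.038
v 2.344 2.556 0.902
v 2.439 2.89 1.105
v 2.73 2.657 0.953
v 2.675 3.64 0.406
v 2.965 3.407 0.255
v 2.915 3.277 0.889
v 2.015 2.633 0.685
v 2.305 2.4 0.534
v 2.25 3.383 -0.013
v 2.541 3.15 -0.165
v 2.065 2.763 0.051
v 2.812 2.868 -0.074
v 2.666 2.404 0.358
v 2.336 2.481 0.141
v 2.426 2.767 -0.125
v 3.074 3.027 0.185
v 2.929 2.563 0.617
v 3.024 2.897 0.82
v 3.114 3.183 0.553
v 2.96 2.644 0.225
v 2.051 3.477 0.323
v 1.906 3.013 0.755
v 1.866 2.857 0.387
v 1.956 3.143 0.12
v 2.314 3.636 0.582
v 2.168 3.172 1.014
v 2.554 3.273 1.065
v 2.644 3.559 0.799
v 2.02 3.396 0.715
v 1.238 2.284 -4.592
v 1.552 2.354 -4.988
v 2.622 3.356 -3.308
v 1.429 2.526 -4.999
v 1.273 2.656 -4.939
v 1.11 2.722 -4.82
v 0.97 2.713 -4.661
v 0.877 2.629 -4.49
v 0.845 2.486 -4.337
v 0.882 2.308 -4.228
v 0.98 2.126 -4.181
v 1.123 1.971 -4.206
v 1.286 1.87 -4.298
v 1.441 1.841 -4.44
v 1.56 1.889 -4.609
v 1.624 2.005 -4.774
v 1.621 2.169 -4.909
f 2 4 1
f 5 2 1
f 1 4 3
f 3 5 1
f 2 8 4
f 6 2 5
f 6 8 2
f 4 8 3
f 7 5 3
f 3 8 7
f 7 6 5
f 8 6 7
f 10 12 9
f 13 10 9
f 9 12 11
f 11 13 9
f 10 16 12
f 14 10 13
f 14 16 10
f 12 16 11
f 15 13 11
f 11 16 15
f 15 14 13
f 16 14 15
f 17 54 33
f 54 28 57
f 33 57 22
f 54 57 33
f 17 33 29
f 33 22 34
f 29 34 18
f 33 34 29
f 17 29 38
f 29 18 39
f 38 39 24
f 29 39 38
f 17 38 50
f 38 24 53
f 50 53 27
f 38 53 50
f 17 50 54
f 50 27 58
f 54 58 28
f 50 58 54
f 18 34 45
f 34 22 48
f 45 48 26
f 34 48 45
f 22 57 35
f 57 28 56
f 35 56 21
f 57 56 35
f 28 58 55
f 58 27 51
f 55 51 19
f 58 51 55
f 27 53 52
f 53 24 40
f 52 40 23
f 53 40 52
f 24 39 44
f 39 18 41
f 44 41 25
f 39 41 44
f 20 46 32
f 46 26 47
f 32 47 21
f 46 47 32
f 20 32 30
f 32 21 31
f 30 31 19
f 32 31 30
f 20 30 37
f 30 19 36
f 37 36 23
f 30 36 37
f 20 37 42
f 37 23 43
f 42 43 25
f 37 43 42
f 20 42 46
f 42 25 49
f 46 49 26
f 42 49 46
f 21 47 35
f 47 26 48
f 35 48 22
f 47 48 35
f 19 31 55
f 31 21 56
f 55 56 28
f 31 56 55
f 23 36 52
f 36 19 51
f 52 51 27
f 36 51 52
f 25 43 44
f 43 23 40
f 44 40 24
f 43 40 44
f 26 49 45
f 49 25 41
f 45 41 18
f 49 41 45
f 60 59 62
f 60 62 61
f 62 59 63
f 62 63 61
f 63 59 64
f 63 64 61
f 64 59 65
f 64 65 61
f 65 59 66
f 65 66 61
f 66 59 67
f 66 67 61
f 67 59 68
f 67 68 61
f 68 59 69
f 68 69 61
f 69 59 70
f 69 70 61
f 70 59 71
f 70 71 61
f 71 59 72
f 71 72 61
f 72 59 73
f 72 73 61
f 73 59 74
f 73 74 61
f 74 59 75
f 74 75 61
f 75 59 60
f 75 60 61



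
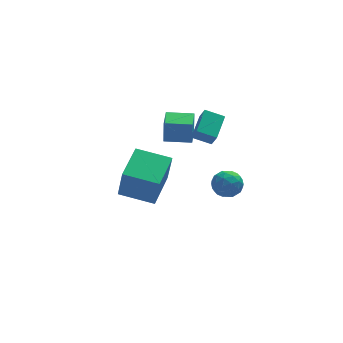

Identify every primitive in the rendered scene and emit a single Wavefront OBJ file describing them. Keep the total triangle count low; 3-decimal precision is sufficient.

v 3.524 1.364 -0.187
v 4.097 1.199 -0.909
v 3.243 -0.119 -0.071
v 3.816 -0.284 -0.793
v 4.165 0.008 0.024
v 4.339 0.925 -0.047
v 3.001 0.155 -0.933
v 3.175 1.072 -1.004
v 3.773 0.452 -1.37
v 4.493 0.362 -0.778
v 2.847 0.718 -0.202
v 3.567 0.628 0.39
v 3.835 1.412 -0.558
v 3.505 -0.332 -0.422
v 3.71 -0.16 0.058
v 4.047 -0.257 -0.366
v 3.978 1.251 -0.052
v 4.314 1.154 -0.476
v 4.354 0.454 0.072
v 3.026 -0.074 -0.504
v 3.362 -0.171 -0.928
v 3.293 1.337 -0.614
v 3.63 1.24 -1.038
v 2.986 0.626 -1.052
v 3.981 0.876 -1.253
v 3.816 0.004 -1.185
v 3.337 0.262 -1.267
v 3.439 0.801 -1.309
v 4.404 0.823 -0.906
v 4.239 -0.049 -0.838
v 4.445 0.123 -0.357
v 4.547 0.662 -0.399
v 4.214 0.383 -1.177
v 3.101 1.129 -0.142
v 2.936 0.257 -0.074
v 2.793 0.418 -0.581
v 2.895 0.957 -0.623
v 3.524 1.076 0.205
v 3.359 0.204 0.273
v 3.901 0.279 0.329
v 4.003 0.818 0.287
v 3.126 0.697 0.197
v 1.959 1.633 2.842
v 2.106 1.16 3.664
v 2.791 2.968 3.461
v 2.938 2.495 4.283
v 2.962 1.205 2.417
v 3.109 0.732 3.239
v 3.794 2.54 3.036
v 3.941 2.067 3.858
v -1.416 -3.728 2.245
v -1.295 -4.235 4.134
v -3.085 -2.768 2.61
v -2.964 -3.275 4.499
v -0.276 -1.905 2.661
v -0.155 -2.412 4.55
v -1.945 -0.945 3.026
v -1.824 -1.452 4.915
v 0.863 3.281 1.56
v 0.892 3.323 2.999
v 1.31 4.523 1.515
v 1.339 4.564 2.954
v 2.321 2.756 1.546
v 2.35 2.797 2.985
v 2.768 3.997 1.501
v 2.797 4.039 2.94
f 1 38 17
f 38 12 41
f 17 41 6
f 38 41 17
f 1 17 13
f 17 6 18
f 13 18 2
f 17 18 13
f 1 13 22
f 13 2 23
f 22 23 8
f 13 23 22
f 1 22 34
f 22 8 37
f 34 37 11
f 22 37 34
f 1 34 38
f 34 11 42
f 38 42 12
f 34 42 38
f 2 18 29
f 18 6 32
f 29 32 10
f 18 32 29
f 6 41 19
f 41 12 40
f 19 40 5
f 41 40 19
f 12 42 39
f 42 11 35
f 39 35 3
f 42 35 39
f 11 37 36
f 37 8 24
f 36 24 7
f 37 24 36
f 8 23 28
f 23 2 25
f 28 25 9
f 23 25 28
f 4 30 16
f 30 10 31
f 16 31 5
f 30 31 16
f 4 16 14
f 16 5 15
f 14 15 3
f 16 15 14
f 4 14 21
f 14 3 20
f 21 20 7
f 14 20 21
f 4 21 26
f 21 7 27
f 26 27 9
f 21 27 26
f 4 26 30
f 26 9 33
f 30 33 10
f 26 33 30
f 5 31 19
f 31 10 32
f 19 32 6
f 31 32 19
f 3 15 39
f 15 5 40
f 39 40 12
f 15 40 39
f 7 20 36
f 20 3 35
f 36 35 11
f 20 35 36
f 9 27 28
f 27 7 24
f 28 24 8
f 27 24 28
f 10 33 29
f 33 9 25
f 29 25 2
f 33 25 29
f 44 46 43
f 47 44 43
f 43 46 45
f 45 47 43
f 44 50 46
f 48 44 47
f 48 50 44
f 46 50 45
f 49 47 45
f 45 50 49
f 49 48 47
f 50 48 49
f 52 54 51
f 55 52 51
f 51 54 53
f 53 55 51
f 52 58 54
f 56 52 55
f 56 58 52
f 54 58 53
f 57 55 53
f 53 58 57
f 57 56 55
f 58 56 57
f 60 62 59
f 63 60 59
f 59 62 61
f 61 63 59
f 60 66 62
f 64 60 63
f 64 66 60
f 62 66 61
f 65 63 61
f 61 66 65
f 65 64 63
f 66 64 65



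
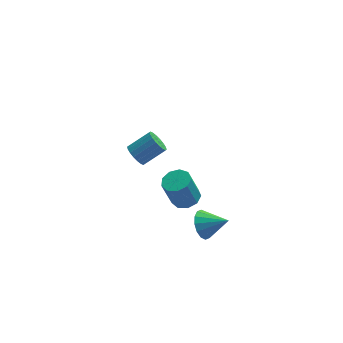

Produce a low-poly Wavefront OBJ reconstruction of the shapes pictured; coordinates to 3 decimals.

v -2.46 3.058 -2.205
v -2.022 2.75 -2.701
v -0.802 3.115 -1.852
v -1.24 3.422 -1.355
v -2.042 3.058 -2.804
v -0.823 3.422 -1.954
v -2.145 3.366 -2.788
v -0.926 3.73 -1.938
v -2.311 3.612 -2.656
v -1.092 3.977 -1.806
v -2.506 3.749 -2.435
v -1.287 4.113 -1.585
v -2.692 3.749 -2.168
v -1.472 4.113 -1.319
v -2.831 3.612 -1.909
v -1.612 3.976 -1.059
v -2.898 3.365 -1.708
v -1.678 3.73 -0.859
v -2.877 3.058 -1.606
v -1.658 3.422 -0.756
v -2.774 2.75 -1.622
v -1.555 3.114 -0.772
v -2.608 2.503 -1.754
v -1.389 2.868 -0.904
v -2.413 2.367 -1.975
v -1.194 2.731 -1.125
v -2.228 2.367 -2.241
v -1.008 2.731 -1.392
v -2.088 2.504 -2.501
v -0.869 2.868 -1.651
v 0.613 -3.643 -1.268
v 0.897 -4.061 -1.988
v 1.847 -4.037 -0.552
v 1.056 -3.636 -2.028
v 1.096 -3.213 -1.864
v 1.006 -2.905 -1.541
v 0.812 -2.795 -1.144
v 0.564 -2.912 -0.78
v 0.329 -3.225 -0.547
v 0.17 -3.65 -0.507
v 0.13 -4.073 -0.671
v 0.219 -4.381 -0.994
v 0.414 -4.491 -1.391
v 0.662 -4.374 -1.755
v -0.265 -3.661 1.206
v 0.472 -3.779 1.433
v -0.038 -3.877 3.041
v -0.775 -3.759 2.814
v 0.364 -3.257 1.43
v -0.147 -3.355 3.038
v -0.039 -2.924 1.322
v -0.549 -3.021 2.93
v -0.547 -2.936 1.16
v -1.058 -3.033 2.768
v -0.923 -3.287 1.02
v -1.434 -3.384 2.628
v -0.991 -3.813 0.966
v -1.502 -3.911 2.574
v -0.719 -4.269 1.025
v -1.23 -4.366 2.633
v -0.235 -4.44 1.168
v -0.745 -4.537 2.776
v 0.236 -4.246 1.329
v -0.275 -4.344 2.937
f 2 1 5
f 2 5 3
f 3 5 6
f 3 6 4
f 5 1 7
f 5 7 6
f 6 7 8
f 6 8 4
f 7 1 9
f 7 9 8
f 8 9 10
f 8 10 4
f 9 1 11
f 9 11 10
f 10 11 12
f 10 12 4
f 11 1 13
f 11 13 12
f 12 13 14
f 12 14 4
f 13 1 15
f 13 15 14
f 14 15 16
f 14 16 4
f 15 1 17
f 15 17 16
f 16 17 18
f 16 18 4
f 17 1 19
f 17 19 18
f 18 19 20
f 18 20 4
f 19 1 21
f 19 21 20
f 20 21 22
f 20 22 4
f 21 1 23
f 21 23 22
f 22 23 24
f 22 24 4
f 23 1 25
f 23 25 24
f 24 25 26
f 24 26 4
f 25 1 27
f 25 27 26
f 26 27 28
f 26 28 4
f 27 1 29
f 27 29 28
f 28 29 30
f 28 30 4
f 29 1 2
f 29 2 30
f 30 2 3
f 30 3 4
f 32 31 34
f 32 34 33
f 34 31 35
f 34 35 33
f 35 31 36
f 35 36 33
f 36 31 37
f 36 37 33
f 37 31 38
f 37 38 33
f 38 31 39
f 38 39 33
f 39 31 40
f 39 40 33
f 40 31 41
f 40 41 33
f 41 31 42
f 41 42 33
f 42 31 43
f 42 43 33
f 43 31 44
f 43 44 33
f 44 31 32
f 44 32 33
f 46 45 49
f 46 49 47
f 47 49 50
f 47 50 48
f 49 45 51
f 49 51 50
f 50 51 52
f 50 52 48
f 51 45 53
f 51 53 52
f 52 53 54
f 52 54 48
f 53 45 55
f 53 55 54
f 54 55 56
f 54 56 48
f 55 45 57
f 55 57 56
f 56 57 58
f 56 58 48
f 57 45 59
f 57 59 58
f 58 59 60
f 58 60 48
f 59 45 61
f 59 61 60
f 60 61 62
f 60 62 48
f 61 45 63
f 61 63 62
f 62 63 64
f 62 64 48
f 63 45 46
f 63 46 64
f 64 46 47
f 64 47 48



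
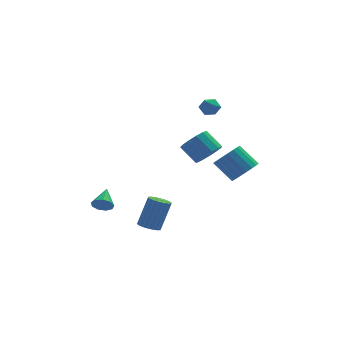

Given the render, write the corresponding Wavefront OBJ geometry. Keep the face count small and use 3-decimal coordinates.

v 3.015 4.205 4.125
v 3.638 4.219 3.754
v 2.802 3.121 3.726
v 3.425 3.135 3.355
v 3.436 3.11 4.08
v 3.567 3.779 4.326
v 2.873 3.561 3.154
v 3.004 4.23 3.4
v 3.55 3.821 3.153
v 3.898 3.542 3.726
v 2.542 3.798 3.754
v 2.89 3.519 4.327
v -2.069 -3.863 -1.827
v -1.67 -4.462 -1.835
v -0.932 -3.996 -0.002
v -1.331 -3.397 0.007
v -1.475 -4.245 -1.968
v -0.738 -3.779 -0.135
v -1.399 -3.952 -2.074
v -0.661 -3.487 -0.241
v -1.455 -3.641 -2.13
v -0.717 -3.176 -0.297
v -1.632 -3.375 -2.126
v -0.894 -2.91 -0.293
v -1.896 -3.205 -2.063
v -1.159 -2.74 -0.23
v -2.195 -3.165 -1.953
v -1.457 -2.7 -0.12
v -2.468 -3.264 -1.818
v -1.73 -2.798 0.015
v -2.662 -3.481 -1.685
v -1.925 -3.015 0.148
v -2.739 -3.773 -1.579
v -2.001 -3.308 0.254
v -2.683 -4.084 -1.523
v -1.945 -3.619 0.31
v -2.506 -4.35 -1.527
v -1.768 -3.885 0.306
v -2.241 -4.52 -1.59
v -1.504 -4.055 0.243
v -1.943 -4.56 -1.7
v -1.205 -4.095 0.133
v 1.695 -2.721 3.065
v 2.449 -2.74 3.675
v 1.719 -1.919 4.605
v 0.965 -1.899 3.995
v 2.525 -2.307 3.351
v 1.794 -1.485 4.281
v 2.337 -2.005 2.936
v 1.606 -1.183 3.866
v 1.945 -1.93 2.562
v 1.214 -1.108 3.492
v 1.474 -2.106 2.348
v 0.743 -1.284 3.278
v 1.074 -2.478 2.361
v 0.343 -1.656 3.291
v 0.87 -2.926 2.598
v 0.14 -2.105 3.528
v 0.929 -3.31 2.983
v 0.198 -2.488 3.913
v 1.231 -3.506 3.394
v 0.5 -2.685 4.324
v 1.681 -3.453 3.701
v 0.95 -2.632 4.631
v 2.135 -3.168 3.805
v 1.404 -2.346 4.735
v -3.975 0.729 -2.393
v -3.386 0.703 -2.789
v -3.485 1.991 -1.747
v -3.73 0.955 -3.02
v -4.189 1.102 -2.958
v -4.548 1.074 -2.632
v -4.638 0.885 -2.194
v -4.418 0.622 -1.849
v -3.991 0.41 -1.759
v -3.556 0.347 -1.966
v -3.317 0.463 -2.372
v 4.383 -0.704 0.243
v 4.939 -1.129 0.999
v 3.992 -0.281 2.173
v 3.437 0.144 1.417
v 5.159 -0.771 0.918
v 4.212 0.077 2.091
v 5.245 -0.401 0.72
v 4.298 0.447 1.893
v 5.182 -0.084 0.439
v 4.235 0.765 1.612
v 4.981 0.127 0.125
v 4.034 0.975 1.298
v 4.676 0.193 -0.169
v 3.729 1.041 1.004
v 4.321 0.104 -0.392
v 3.374 0.953 0.782
v 3.977 -0.124 -0.504
v 3.03 0.724 0.669
v 3.703 -0.453 -0.488
v 2.756 0.396 0.686
v 3.547 -0.825 -0.345
v 2.6 0.023 0.829
v 3.535 -1.176 -0.1
v 2.588 -0.328 1.073
v 3.67 -1.446 0.204
v 2.723 -0.598 1.377
v 3.928 -1.587 0.515
v 2.982 -0.739 1.688
v 4.266 -1.576 0.779
v 3.319 -0.728 1.952
v 4.623 -1.414 0.95
v 3.676 -0.566 2.123
f 1 12 6
f 1 6 2
f 1 2 8
f 1 8 11
f 1 11 12
f 2 6 10
f 6 12 5
f 12 11 3
f 11 8 7
f 8 2 9
f 4 10 5
f 4 5 3
f 4 3 7
f 4 7 9
f 4 9 10
f 5 10 6
f 3 5 12
f 7 3 11
f 9 7 8
f 10 9 2
f 14 13 17
f 14 17 15
f 15 17 18
f 15 18 16
f 17 13 19
f 17 19 18
f 18 19 20
f 18 20 16
f 19 13 21
f 19 21 20
f 20 21 22
f 20 22 16
f 21 13 23
f 21 23 22
f 22 23 24
f 22 24 16
f 23 13 25
f 23 25 24
f 24 25 26
f 24 26 16
f 25 13 27
f 25 27 26
f 26 27 28
f 26 28 16
f 27 13 29
f 27 29 28
f 28 29 30
f 28 30 16
f 29 13 31
f 29 31 30
f 30 31 32
f 30 32 16
f 31 13 33
f 31 33 32
f 32 33 34
f 32 34 16
f 33 13 35
f 33 35 34
f 34 35 36
f 34 36 16
f 35 13 37
f 35 37 36
f 36 37 38
f 36 38 16
f 37 13 39
f 37 39 38
f 38 39 40
f 38 40 16
f 39 13 41
f 39 41 40
f 40 41 42
f 40 42 16
f 41 13 14
f 41 14 42
f 42 14 15
f 42 15 16
f 44 43 47
f 44 47 45
f 45 47 48
f 45 48 46
f 47 43 49
f 47 49 48
f 48 49 50
f 48 50 46
f 49 43 51
f 49 51 50
f 50 51 52
f 50 52 46
f 51 43 53
f 51 53 52
f 52 53 54
f 52 54 46
f 53 43 55
f 53 55 54
f 54 55 56
f 54 56 46
f 55 43 57
f 55 57 56
f 56 57 58
f 56 58 46
f 57 43 59
f 57 59 58
f 58 59 60
f 58 60 46
f 59 43 61
f 59 61 60
f 60 61 62
f 60 62 46
f 61 43 63
f 61 63 62
f 62 63 64
f 62 64 46
f 63 43 65
f 63 65 64
f 64 65 66
f 64 66 46
f 65 43 44
f 65 44 66
f 66 44 45
f 66 45 46
f 68 67 70
f 68 70 69
f 70 67 71
f 70 71 69
f 71 67 72
f 71 72 69
f 72 67 73
f 72 73 69
f 73 67 74
f 73 74 69
f 74 67 75
f 74 75 69
f 75 67 76
f 75 76 69
f 76 67 77
f 76 77 69
f 77 67 68
f 77 68 69
f 79 78 82
f 79 82 80
f 80 82 83
f 80 83 81
f 82 78 84
f 82 84 83
f 83 84 85
f 83 85 81
f 84 78 86
f 84 86 85
f 85 86 87
f 85 87 81
f 86 78 88
f 86 88 87
f 87 88 89
f 87 89 81
f 88 78 90
f 88 90 89
f 89 90 91
f 89 91 81
f 90 78 92
f 90 92 91
f 91 92 93
f 91 93 81
f 92 78 94
f 92 94 93
f 93 94 95
f 93 95 81
f 94 78 96
f 94 96 95
f 95 96 97
f 95 97 81
f 96 78 98
f 96 98 97
f 97 98 99
f 97 99 81
f 98 78 100
f 98 100 99
f 99 100 101
f 99 101 81
f 100 78 102
f 100 102 101
f 101 102 103
f 101 103 81
f 102 78 104
f 102 104 103
f 103 104 105
f 103 105 81
f 104 78 106
f 104 106 105
f 105 106 107
f 105 107 81
f 106 78 108
f 106 108 107
f 107 108 109
f 107 109 81
f 108 78 79
f 108 79 109
f 109 79 80
f 109 80 81



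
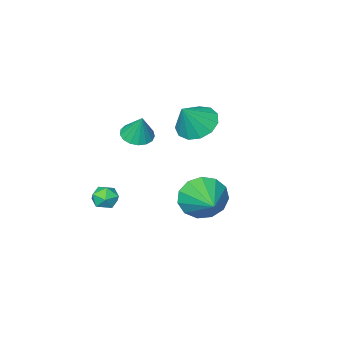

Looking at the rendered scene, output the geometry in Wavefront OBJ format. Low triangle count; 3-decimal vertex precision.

v -2.435 -2.207 2.469
v -1.748 -2.501 2.536
v -2.345 -1.713 3.711
v -1.688 -2.173 2.402
v -1.8 -1.854 2.283
v -2.057 -1.615 2.206
v -2.4 -1.512 2.19
v -2.752 -1.568 2.237
v -3.03 -1.771 2.338
v -3.173 -2.073 2.469
v -3.146 -2.407 2.599
v -2.956 -2.694 2.7
v -2.647 -2.87 2.748
v -2.289 -2.894 2.732
v -1.965 -2.761 2.655
v -2.419 2.378 0.865
v -2.013 1.876 1.744
v -1.681 4.042 1.475
v -1.58 1.843 1.311
v -1.412 1.979 0.736
v -1.564 2.242 0.202
v -1.988 2.548 -0.121
v -2.548 2.8 -0.131
v -3.067 2.917 0.175
v -3.38 2.864 0.701
v -3.388 2.656 1.278
v -3.088 2.359 1.725
v -2.576 2.069 1.899
v -0.072 -0.762 -0.476
v 0.466 -1.157 -0.391
v -0.646 -1.403 0.191
v -0.108 -1.798 0.276
v -0.112 -1.175 0.531
v 0.243 -0.779 0.118
v -0.423 -1.781 -0.318
v -0.068 -1.385 -0.731
v 0.249 -1.787 -0.294
v 0.442 -1.412 0.231
v -0.622 -1.148 -0.431
v -0.429 -0.773 0.094
v -4.447 -0.686 3.164
v -3.703 -0.303 2.58
v -3.553 -0.574 4.376
v -4.011 0.145 2.765
v -4.457 0.33 3.077
v -4.9 0.192 3.416
v -5.199 -0.225 3.675
v -5.259 -0.789 3.772
v -5.061 -1.32 3.675
v -4.668 -1.65 3.417
v -4.205 -1.674 3.077
v -3.818 -1.384 2.766
v -3.631 -0.873 2.58
f 2 1 4
f 2 4 3
f 4 1 5
f 4 5 3
f 5 1 6
f 5 6 3
f 6 1 7
f 6 7 3
f 7 1 8
f 7 8 3
f 8 1 9
f 8 9 3
f 9 1 10
f 9 10 3
f 10 1 11
f 10 11 3
f 11 1 12
f 11 12 3
f 12 1 13
f 12 13 3
f 13 1 14
f 13 14 3
f 14 1 15
f 14 15 3
f 15 1 2
f 15 2 3
f 17 16 19
f 17 19 18
f 19 16 20
f 19 20 18
f 20 16 21
f 20 21 18
f 21 16 22
f 21 22 18
f 22 16 23
f 22 23 18
f 23 16 24
f 23 24 18
f 24 16 25
f 24 25 18
f 25 16 26
f 25 26 18
f 26 16 27
f 26 27 18
f 27 16 28
f 27 28 18
f 28 16 17
f 28 17 18
f 29 40 34
f 29 34 30
f 29 30 36
f 29 36 39
f 29 39 40
f 30 34 38
f 34 40 33
f 40 39 31
f 39 36 35
f 36 30 37
f 32 38 33
f 32 33 31
f 32 31 35
f 32 35 37
f 32 37 38
f 33 38 34
f 31 33 40
f 35 31 39
f 37 35 36
f 38 37 30
f 42 41 44
f 42 44 43
f 44 41 45
f 44 45 43
f 45 41 46
f 45 46 43
f 46 41 47
f 46 47 43
f 47 41 48
f 47 48 43
f 48 41 49
f 48 49 43
f 49 41 50
f 49 50 43
f 50 41 51
f 50 51 43
f 51 41 52
f 51 52 43
f 52 41 53
f 52 53 43
f 53 41 42
f 53 42 43



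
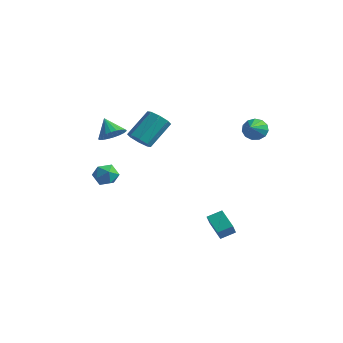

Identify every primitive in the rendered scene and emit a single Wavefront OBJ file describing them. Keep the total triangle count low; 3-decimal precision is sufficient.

v -2.531 -1.388 -0.28
v -1.969 -1.454 -0.83
v -3.311 -2.106 -0.99
v -2.749 -2.172 -1.54
v -2.66 -2.527 -0.842
v -2.178 -2.083 -0.403
v -3.102 -1.477 -1.417
v -2.62 -1.033 -0.978
v -2.322 -1.509 -1.533
v -2.049 -2.157 -1.177
v -3.231 -1.403 -0.643
v -2.958 -2.051 -0.287
v 3.34 0.289 -4.744
v 3.541 -0.285 -3.901
v 2.302 0.785 -4.159
v 2.503 0.21 -3.316
v 3.857 0.97 -4.404
v 4.058 0.395 -3.561
v 2.819 1.465 -3.819
v 3.02 0.891 -2.976
v -0.453 -1.725 2.359
v 0.176 -1.551 2.009
v 0.462 -0.162 3.212
v -0.167 -0.335 3.561
v -0.272 -1.277 1.798
v 0.013 0.113 3.001
v -0.826 -1.265 1.915
v -0.54 0.125 3.118
v -1.161 -1.522 2.292
v -0.876 -0.132 3.495
v -1.082 -1.898 2.708
v -0.796 -0.509 3.911
v -0.633 -2.173 2.919
v -0.348 -0.783 4.122
v -0.08 -2.185 2.802
v 0.206 -0.795 4.005
v 0.256 -1.928 2.425
v 0.541 -0.538 3.628
v -1.642 -2.416 2.723
v -1.059 -2.104 3.155
v -2.438 -2.084 3.557
v -1.141 -1.862 2.981
v -1.299 -1.706 2.768
v -1.509 -1.657 2.548
v -1.739 -1.724 2.355
v -1.955 -1.896 2.217
v -2.123 -2.147 2.157
v -2.218 -2.44 2.183
v -2.225 -2.728 2.291
v -2.143 -2.969 2.465
v -1.985 -3.126 2.678
v -1.775 -3.175 2.898
v -1.544 -3.108 3.091
v -1.329 -2.936 3.229
v -1.161 -2.684 3.289
v -1.066 -2.392 3.263
v 3.259 3.552 2.085
v 3.665 3.345 1.528
v 3.841 2.188 3.015
v 3.895 3.595 1.75
v 3.922 3.831 2.079
v 3.739 3.978 2.41
v 3.404 3.99 2.637
v 3.022 3.863 2.689
v 2.716 3.637 2.55
v 2.582 3.383 2.262
v 2.663 3.184 1.919
v 2.933 3.101 1.628
v 3.307 3.161 1.482
f 1 12 6
f 1 6 2
f 1 2 8
f 1 8 11
f 1 11 12
f 2 6 10
f 6 12 5
f 12 11 3
f 11 8 7
f 8 2 9
f 4 10 5
f 4 5 3
f 4 3 7
f 4 7 9
f 4 9 10
f 5 10 6
f 3 5 12
f 7 3 11
f 9 7 8
f 10 9 2
f 14 16 13
f 17 14 13
f 13 16 15
f 15 17 13
f 14 20 16
f 18 14 17
f 18 20 14
f 16 20 15
f 19 17 15
f 15 20 19
f 19 18 17
f 20 18 19
f 22 21 25
f 22 25 23
f 23 25 26
f 23 26 24
f 25 21 27
f 25 27 26
f 26 27 28
f 26 28 24
f 27 21 29
f 27 29 28
f 28 29 30
f 28 30 24
f 29 21 31
f 29 31 30
f 30 31 32
f 30 32 24
f 31 21 33
f 31 33 32
f 32 33 34
f 32 34 24
f 33 21 35
f 33 35 34
f 34 35 36
f 34 36 24
f 35 21 37
f 35 37 36
f 36 37 38
f 36 38 24
f 37 21 22
f 37 22 38
f 38 22 23
f 38 23 24
f 40 39 42
f 40 42 41
f 42 39 43
f 42 43 41
f 43 39 44
f 43 44 41
f 44 39 45
f 44 45 41
f 45 39 46
f 45 46 41
f 46 39 47
f 46 47 41
f 47 39 48
f 47 48 41
f 48 39 49
f 48 49 41
f 49 39 50
f 49 50 41
f 50 39 51
f 50 51 41
f 51 39 52
f 51 52 41
f 52 39 53
f 52 53 41
f 53 39 54
f 53 54 41
f 54 39 55
f 54 55 41
f 55 39 56
f 55 56 41
f 56 39 40
f 56 40 41
f 58 57 60
f 58 60 59
f 60 57 61
f 60 61 59
f 61 57 62
f 61 62 59
f 62 57 63
f 62 63 59
f 63 57 64
f 63 64 59
f 64 57 65
f 64 65 59
f 65 57 66
f 65 66 59
f 66 57 67
f 66 67 59
f 67 57 68
f 67 68 59
f 68 57 69
f 68 69 59
f 69 57 58
f 69 58 59



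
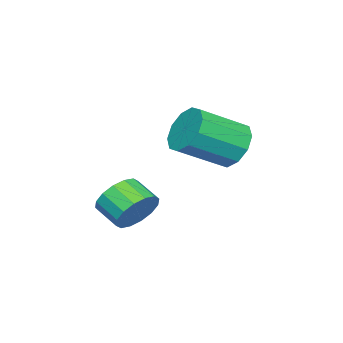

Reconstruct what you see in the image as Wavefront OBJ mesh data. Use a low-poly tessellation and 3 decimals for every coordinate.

v 1.745 0.896 3.378
v 2.36 0.953 2.644
v 3.591 -0.179 3.588
v 2.975 -0.236 4.322
v 2.481 1.396 3.018
v 3.711 0.265 3.963
v 2.32 1.649 3.531
v 3.551 0.517 4.475
v 1.939 1.614 3.985
v 3.17 0.482 4.929
v 1.485 1.304 4.207
v 2.715 0.173 5.151
v 1.129 0.839 4.112
v 2.36 -0.293 5.056
v 1.009 0.395 3.737
v 2.239 -0.736 4.682
v 1.169 0.143 3.225
v 2.4 -0.989 4.169
v 1.55 0.178 2.771
v 2.781 -0.954 3.715
v 2.005 0.487 2.549
v 3.235 -0.644 3.493
v 3.513 -1.641 0.583
v 4.334 -1.708 0.922
v 4.047 -2.625 1.436
v 3.227 -2.559 1.097
v 4.097 -1.461 1.231
v 3.81 -2.379 1.745
v 3.703 -1.262 1.366
v 3.416 -2.18 1.879
v 3.259 -1.165 1.291
v 2.972 -2.083 1.805
v 2.883 -1.196 1.027
v 2.596 -2.114 1.54
v 2.676 -1.346 0.643
v 2.389 -2.263 1.157
v 2.693 -1.575 0.244
v 2.406 -2.492 0.758
v 2.93 -1.821 -0.065
v 2.643 -2.739 0.449
v 3.324 -2.02 -0.199
v 3.037 -2.938 0.314
v 3.768 -2.117 -0.125
v 3.481 -3.035 0.389
v 4.144 -2.086 0.14
v 3.857 -3.004 0.653
v 4.351 -1.937 0.523
v 4.064 -2.854 1.037
f 2 1 5
f 2 5 3
f 3 5 6
f 3 6 4
f 5 1 7
f 5 7 6
f 6 7 8
f 6 8 4
f 7 1 9
f 7 9 8
f 8 9 10
f 8 10 4
f 9 1 11
f 9 11 10
f 10 11 12
f 10 12 4
f 11 1 13
f 11 13 12
f 12 13 14
f 12 14 4
f 13 1 15
f 13 15 14
f 14 15 16
f 14 16 4
f 15 1 17
f 15 17 16
f 16 17 18
f 16 18 4
f 17 1 19
f 17 19 18
f 18 19 20
f 18 20 4
f 19 1 21
f 19 21 20
f 20 21 22
f 20 22 4
f 21 1 2
f 21 2 22
f 22 2 3
f 22 3 4
f 24 23 27
f 24 27 25
f 25 27 28
f 25 28 26
f 27 23 29
f 27 29 28
f 28 29 30
f 28 30 26
f 29 23 31
f 29 31 30
f 30 31 32
f 30 32 26
f 31 23 33
f 31 33 32
f 32 33 34
f 32 34 26
f 33 23 35
f 33 35 34
f 34 35 36
f 34 36 26
f 35 23 37
f 35 37 36
f 36 37 38
f 36 38 26
f 37 23 39
f 37 39 38
f 38 39 40
f 38 40 26
f 39 23 41
f 39 41 40
f 40 41 42
f 40 42 26
f 41 23 43
f 41 43 42
f 42 43 44
f 42 44 26
f 43 23 45
f 43 45 44
f 44 45 46
f 44 46 26
f 45 23 47
f 45 47 46
f 46 47 48
f 46 48 26
f 47 23 24
f 47 24 48
f 48 24 25
f 48 25 26



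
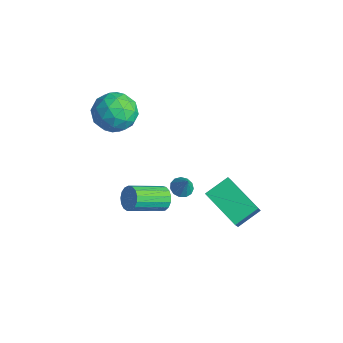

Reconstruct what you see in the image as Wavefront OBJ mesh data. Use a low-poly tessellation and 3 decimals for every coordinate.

v -4.253 1.288 1.089
v -3.402 1.885 1.544
v -3.498 -0.265 1.716
v -2.647 0.332 2.171
v -3.693 0.414 2.605
v -4.159 1.374 2.217
v -2.741 0.246 1.043
v -3.207 1.206 0.655
v -2.467 1.242 1.515
v -3.055 1.346 2.481
v -3.845 0.274 0.779
v -4.433 0.378 1.745
v -3.894 1.723 1.261
v -3.006 -0.103 1.999
v -3.621 -0.055 2.254
v -3.121 0.297 2.521
v -4.339 1.422 1.657
v -3.839 1.774 1.924
v -4.01 0.909 2.548
v -3.061 -0.154 1.336
v -2.561 0.198 1.603
v -3.779 1.323 0.739
v -3.279 1.675 1.006
v -2.89 0.711 0.712
v -2.844 1.696 1.512
v -2.4 0.783 1.881
v -2.455 0.732 1.217
v -2.729 1.296 0.989
v -3.19 1.757 2.079
v -2.746 0.844 2.448
v -3.361 0.892 2.703
v -3.635 1.456 2.475
v -2.64 1.379 2.062
v -4.154 0.776 0.812
v -3.71 -0.137 1.181
v -3.265 0.164 0.785
v -3.539 0.728 0.557
v -4.5 0.837 1.379
v -4.056 -0.076 1.748
v -4.171 0.324 2.271
v -4.445 0.888 2.043
v -4.26 0.241 1.198
v -1.631 2.171 -4.227
v -1.307 1.878 -4.734
v -1.525 0.195 -3.901
v -1.849 0.489 -3.393
v -1.074 1.95 -4.526
v -1.292 0.268 -3.693
v -0.968 2.074 -4.25
v -1.187 0.391 -3.417
v -1.015 2.219 -3.968
v -1.233 0.537 -3.135
v -1.202 2.354 -3.745
v -1.42 0.672 -2.912
v -1.488 2.447 -3.633
v -1.706 0.764 -2.8
v -1.806 2.476 -3.656
v -2.025 0.794 -2.823
v -2.085 2.436 -3.811
v -2.303 0.754 -2.978
v -2.259 2.335 -4.06
v -2.477 0.653 -3.227
v -2.289 2.197 -4.348
v -2.508 0.514 -3.515
v -2.169 2.052 -4.608
v -2.387 0.37 -3.775
v -1.925 1.935 -4.78
v -2.143 0.253 -3.947
v -1.614 1.872 -4.826
v -1.832 0.19 -3.993
v 0.268 3.422 -3.011
v 1.037 2.712 -1.671
v 0.321 4.608 -2.412
v 1.089 3.898 -1.072
v 2.131 3.782 -3.888
v 2.899 3.072 -2.548
v 2.183 4.968 -3.289
v 2.952 4.258 -1.949
v 0.004 2.153 -1.798
v 0.364 1.787 -1.994
v 0.496 2.147 -0.882
v 0.482 2.067 -2.056
v 0.448 2.375 -2.035
v 0.273 2.612 -1.939
v 0.013 2.703 -1.799
v -0.251 2.62 -1.658
v -0.433 2.389 -1.562
v -0.477 2.083 -1.54
v -0.368 1.799 -1.601
v -0.141 1.628 -1.724
v 0.132 1.624 -1.871
f 1 38 17
f 38 12 41
f 17 41 6
f 38 41 17
f 1 17 13
f 17 6 18
f 13 18 2
f 17 18 13
f 1 13 22
f 13 2 23
f 22 23 8
f 13 23 22
f 1 22 34
f 22 8 37
f 34 37 11
f 22 37 34
f 1 34 38
f 34 11 42
f 38 42 12
f 34 42 38
f 2 18 29
f 18 6 32
f 29 32 10
f 18 32 29
f 6 41 19
f 41 12 40
f 19 40 5
f 41 40 19
f 12 42 39
f 42 11 35
f 39 35 3
f 42 35 39
f 11 37 36
f 37 8 24
f 36 24 7
f 37 24 36
f 8 23 28
f 23 2 25
f 28 25 9
f 23 25 28
f 4 30 16
f 30 10 31
f 16 31 5
f 30 31 16
f 4 16 14
f 16 5 15
f 14 15 3
f 16 15 14
f 4 14 21
f 14 3 20
f 21 20 7
f 14 20 21
f 4 21 26
f 21 7 27
f 26 27 9
f 21 27 26
f 4 26 30
f 26 9 33
f 30 33 10
f 26 33 30
f 5 31 19
f 31 10 32
f 19 32 6
f 31 32 19
f 3 15 39
f 15 5 40
f 39 40 12
f 15 40 39
f 7 20 36
f 20 3 35
f 36 35 11
f 20 35 36
f 9 27 28
f 27 7 24
f 28 24 8
f 27 24 28
f 10 33 29
f 33 9 25
f 29 25 2
f 33 25 29
f 44 43 47
f 44 47 45
f 45 47 48
f 45 48 46
f 47 43 49
f 47 49 48
f 48 49 50
f 48 50 46
f 49 43 51
f 49 51 50
f 50 51 52
f 50 52 46
f 51 43 53
f 51 53 52
f 52 53 54
f 52 54 46
f 53 43 55
f 53 55 54
f 54 55 56
f 54 56 46
f 55 43 57
f 55 57 56
f 56 57 58
f 56 58 46
f 57 43 59
f 57 59 58
f 58 59 60
f 58 60 46
f 59 43 61
f 59 61 60
f 60 61 62
f 60 62 46
f 61 43 63
f 61 63 62
f 62 63 64
f 62 64 46
f 63 43 65
f 63 65 64
f 64 65 66
f 64 66 46
f 65 43 67
f 65 67 66
f 66 67 68
f 66 68 46
f 67 43 69
f 67 69 68
f 68 69 70
f 68 70 46
f 69 43 44
f 69 44 70
f 70 44 45
f 70 45 46
f 72 74 71
f 75 72 71
f 71 74 73
f 73 75 71
f 72 78 74
f 76 72 75
f 76 78 72
f 74 78 73
f 77 75 73
f 73 78 77
f 77 76 75
f 78 76 77
f 80 79 82
f 80 82 81
f 82 79 83
f 82 83 81
f 83 79 84
f 83 84 81
f 84 79 85
f 84 85 81
f 85 79 86
f 85 86 81
f 86 79 87
f 86 87 81
f 87 79 88
f 87 88 81
f 88 79 89
f 88 89 81
f 89 79 90
f 89 90 81
f 90 79 91
f 90 91 81
f 91 79 80
f 91 80 81



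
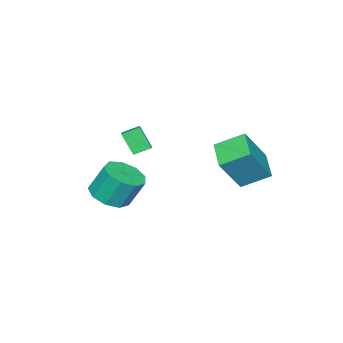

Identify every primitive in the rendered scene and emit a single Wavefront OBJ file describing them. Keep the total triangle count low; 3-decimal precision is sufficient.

v -1.515 2.947 -2.923
v -2.627 1.889 -2.405
v -2.268 4.104 -2.176
v -3.38 3.046 -1.658
v -0.34 2.574 -1.162
v -1.452 1.516 -0.644
v -1.093 3.731 -0.415
v -2.205 2.673 0.103
v -1.664 -2.109 -1.93
v -1.687 -2.807 -0.822
v -0.933 -1.552 -1.565
v -0.955 -2.249 -0.456
v -1.045 -2.691 -2.284
v -1.067 -3.388 -1.175
v -0.313 -2.133 -1.918
v -0.336 -2.831 -0.81
v 2.017 -1.733 -3.385
v 2.945 -1.242 -3.397
v 2.611 -0.575 -1.948
v 1.683 -1.067 -1.935
v 2.443 -0.828 -3.703
v 2.11 -0.161 -2.254
v 1.743 -0.838 -3.86
v 1.409 -0.171 -2.41
v 1.17 -1.267 -3.794
v 0.836 -0.6 -2.345
v 0.994 -1.914 -3.537
v 0.66 -1.247 -2.088
v 1.296 -2.476 -3.209
v 0.963 -1.81 -1.759
v 1.936 -2.691 -2.963
v 1.602 -2.025 -1.513
v 2.613 -2.458 -2.914
v 2.28 -1.791 -1.465
v 3.012 -1.886 -3.086
v 2.678 -1.219 -1.636
f 2 4 1
f 5 2 1
f 1 4 3
f 3 5 1
f 2 8 4
f 6 2 5
f 6 8 2
f 4 8 3
f 7 5 3
f 3 8 7
f 7 6 5
f 8 6 7
f 10 12 9
f 13 10 9
f 9 12 11
f 11 13 9
f 10 16 12
f 14 10 13
f 14 16 10
f 12 16 11
f 15 13 11
f 11 16 15
f 15 14 13
f 16 14 15
f 18 17 21
f 18 21 19
f 19 21 22
f 19 22 20
f 21 17 23
f 21 23 22
f 22 23 24
f 22 24 20
f 23 17 25
f 23 25 24
f 24 25 26
f 24 26 20
f 25 17 27
f 25 27 26
f 26 27 28
f 26 28 20
f 27 17 29
f 27 29 28
f 28 29 30
f 28 30 20
f 29 17 31
f 29 31 30
f 30 31 32
f 30 32 20
f 31 17 33
f 31 33 32
f 32 33 34
f 32 34 20
f 33 17 35
f 33 35 34
f 34 35 36
f 34 36 20
f 35 17 18
f 35 18 36
f 36 18 19
f 36 19 20



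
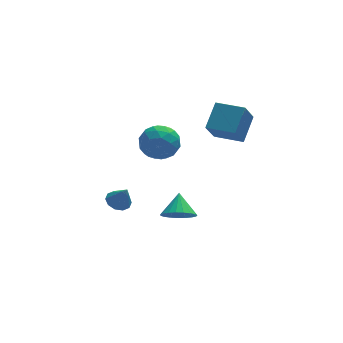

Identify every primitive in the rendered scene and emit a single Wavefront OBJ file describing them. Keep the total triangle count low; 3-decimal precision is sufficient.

v 2.446 0.019 2.166
v 3.314 1.184 3.279
v 3.157 0.824 0.771
v 4.024 1.988 1.884
v 3.816 -1.068 2.236
v 4.683 0.096 3.349
v 4.526 -0.264 0.841
v 5.394 0.901 1.954
v -0.567 2.443 -0.108
v 0.265 3.114 0.543
v 0.795 2.186 -1.583
v 1.627 2.857 -0.932
v 1.28 1.726 -0.525
v 0.438 1.885 0.387
v 0.622 3.415 -1.427
v -0.22 3.574 -0.515
v 1 3.715 -0.272
v 1.406 2.671 0.285
v -0.346 2.629 -1.325
v 0.06 1.585 -0.768
v -0.271 2.801 0.347
v 1.331 2.499 -1.387
v 1.127 1.834 -1.148
v 1.615 2.228 -0.765
v -0.169 2.079 0.255
v 0.32 2.473 0.638
v 0.916 1.657 0.01
v 0.74 2.827 -1.678
v 1.229 3.221 -1.295
v -0.555 3.072 -0.275
v -0.067 3.466 0.108
v 0.144 3.643 -1.05
v 0.65 3.549 0.25
v 1.451 3.397 -0.617
v 0.86 3.726 -0.907
v 0.365 3.819 -0.372
v 0.889 2.935 0.578
v 1.69 2.784 -0.289
v 1.485 2.119 -0.05
v 0.991 2.213 0.486
v 1.321 3.288 0.099
v -0.63 2.516 -0.751
v 0.171 2.365 -1.618
v 0.069 3.087 -1.526
v -0.425 3.181 -0.99
v -0.391 1.903 -0.423
v 0.41 1.751 -1.29
v 0.695 1.481 -0.668
v 0.2 1.574 -0.133
v -0.261 2.012 -1.139
v -3.037 -2.969 -0.631
v -2.403 -2.611 -0.685
v -2.663 -3.451 0.551
v -2.699 -2.339 -0.48
v -3.125 -2.308 -0.333
v -3.516 -2.529 -0.3
v -3.725 -2.918 -0.393
v -3.67 -3.327 -0.577
v -3.374 -3.598 -0.781
v -2.949 -3.63 -0.928
v -2.557 -3.408 -0.962
v -2.348 -3.019 -0.869
v 0.771 -0.747 -4.236
v 1.258 -1.424 -3.647
v 1.069 0.347 -3.224
v 1.571 -1.28 -3.895
v 1.746 -1.045 -4.201
v 1.753 -0.758 -4.513
v 1.59 -0.469 -4.778
v 1.285 -0.228 -4.948
v 0.891 -0.077 -4.996
v 0.477 -0.042 -4.912
v 0.114 -0.129 -4.711
v -0.136 -0.323 -4.428
v -0.229 -0.59 -4.112
v -0.149 -0.884 -3.817
v 0.091 -1.155 -3.595
v 0.447 -1.355 -3.483
v 0.86 -1.45 -3.502
f 2 4 1
f 5 2 1
f 1 4 3
f 3 5 1
f 2 8 4
f 6 2 5
f 6 8 2
f 4 8 3
f 7 5 3
f 3 8 7
f 7 6 5
f 8 6 7
f 9 46 25
f 46 20 49
f 25 49 14
f 46 49 25
f 9 25 21
f 25 14 26
f 21 26 10
f 25 26 21
f 9 21 30
f 21 10 31
f 30 31 16
f 21 31 30
f 9 30 42
f 30 16 45
f 42 45 19
f 30 45 42
f 9 42 46
f 42 19 50
f 46 50 20
f 42 50 46
f 10 26 37
f 26 14 40
f 37 40 18
f 26 40 37
f 14 49 27
f 49 20 48
f 27 48 13
f 49 48 27
f 20 50 47
f 50 19 43
f 47 43 11
f 50 43 47
f 19 45 44
f 45 16 32
f 44 32 15
f 45 32 44
f 16 31 36
f 31 10 33
f 36 33 17
f 31 33 36
f 12 38 24
f 38 18 39
f 24 39 13
f 38 39 24
f 12 24 22
f 24 13 23
f 22 23 11
f 24 23 22
f 12 22 29
f 22 11 28
f 29 28 15
f 22 28 29
f 12 29 34
f 29 15 35
f 34 35 17
f 29 35 34
f 12 34 38
f 34 17 41
f 38 41 18
f 34 41 38
f 13 39 27
f 39 18 40
f 27 40 14
f 39 40 27
f 11 23 47
f 23 13 48
f 47 48 20
f 23 48 47
f 15 28 44
f 28 11 43
f 44 43 19
f 28 43 44
f 17 35 36
f 35 15 32
f 36 32 16
f 35 32 36
f 18 41 37
f 41 17 33
f 37 33 10
f 41 33 37
f 52 51 54
f 52 54 53
f 54 51 55
f 54 55 53
f 55 51 56
f 55 56 53
f 56 51 57
f 56 57 53
f 57 51 58
f 57 58 53
f 58 51 59
f 58 59 53
f 59 51 60
f 59 60 53
f 60 51 61
f 60 61 53
f 61 51 62
f 61 62 53
f 62 51 52
f 62 52 53
f 64 63 66
f 64 66 65
f 66 63 67
f 66 67 65
f 67 63 68
f 67 68 65
f 68 63 69
f 68 69 65
f 69 63 70
f 69 70 65
f 70 63 71
f 70 71 65
f 71 63 72
f 71 72 65
f 72 63 73
f 72 73 65
f 73 63 74
f 73 74 65
f 74 63 75
f 74 75 65
f 75 63 76
f 75 76 65
f 76 63 77
f 76 77 65
f 77 63 78
f 77 78 65
f 78 63 79
f 78 79 65
f 79 63 64
f 79 64 65

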